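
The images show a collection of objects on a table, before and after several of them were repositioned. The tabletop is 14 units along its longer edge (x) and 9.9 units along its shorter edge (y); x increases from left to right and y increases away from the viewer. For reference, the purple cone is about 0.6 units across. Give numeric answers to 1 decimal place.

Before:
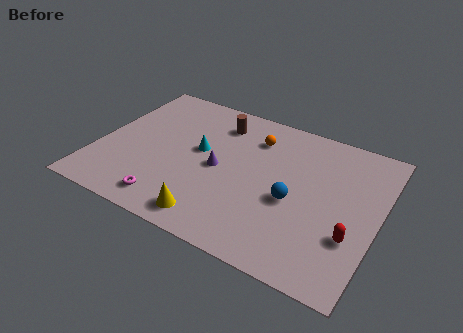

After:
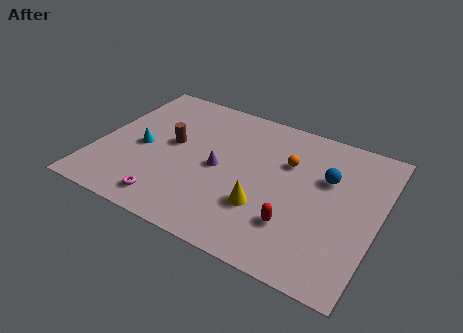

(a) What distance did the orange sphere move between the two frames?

2.1

From (7.5, 7.6) to (9.3, 6.6), the orange sphere covered √(1.8² + 1.0²) ≈ 2.1 units.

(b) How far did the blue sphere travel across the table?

2.6

The blue sphere moved from about (9.9, 4.2) to (11.3, 6.4), a distance of √(1.4² + 2.2²) ≈ 2.6.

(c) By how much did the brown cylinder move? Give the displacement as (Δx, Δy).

(-2.0, -2.5)

The brown cylinder started near (5.6, 7.9) and ended near (3.6, 5.4).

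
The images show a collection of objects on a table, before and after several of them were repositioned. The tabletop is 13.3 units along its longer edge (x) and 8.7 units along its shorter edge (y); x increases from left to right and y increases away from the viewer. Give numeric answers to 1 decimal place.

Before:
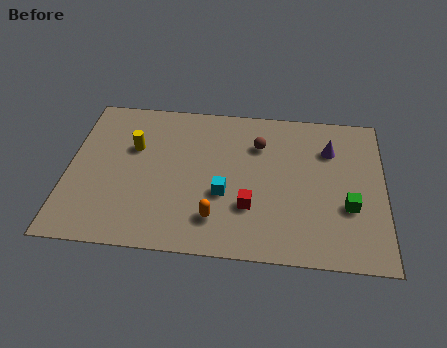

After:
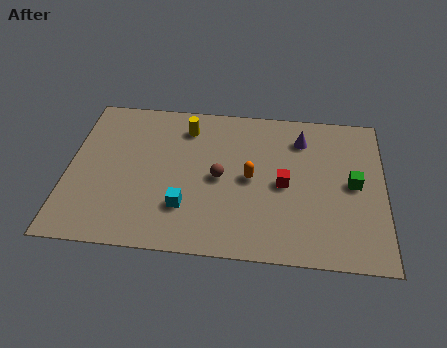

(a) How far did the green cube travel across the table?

1.3

The green cube moved from about (11.8, 3.1) to (12.0, 4.4), a distance of √(0.2² + 1.3²) ≈ 1.3.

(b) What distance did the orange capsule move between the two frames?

2.8

The orange capsule was near (6.3, 1.9) before and (7.7, 4.3) after, so it travelled √(1.4² + 2.4²) ≈ 2.8 units.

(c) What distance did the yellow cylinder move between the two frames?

2.6

From (2.7, 5.6) to (4.9, 7.0), the yellow cylinder covered √(2.2² + 1.4²) ≈ 2.6 units.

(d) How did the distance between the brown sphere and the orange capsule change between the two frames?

-3.4

They were about 4.7 units apart before and 1.3 after — 3.4 units closer together.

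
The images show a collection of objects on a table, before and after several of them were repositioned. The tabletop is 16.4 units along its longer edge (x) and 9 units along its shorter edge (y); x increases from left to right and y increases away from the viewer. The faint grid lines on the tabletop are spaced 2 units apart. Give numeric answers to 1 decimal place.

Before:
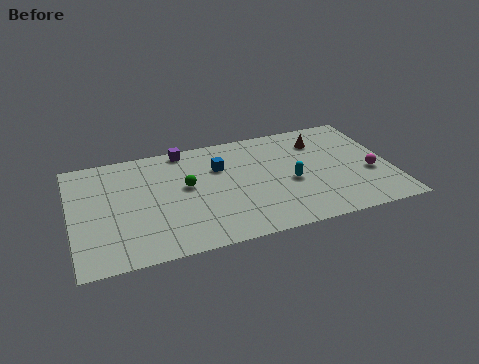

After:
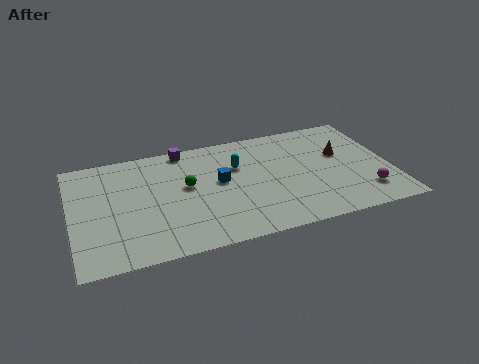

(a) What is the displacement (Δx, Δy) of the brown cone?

(1.0, -1.4)

From the two frames, the brown cone sits at roughly (13.0, 6.9) before and (14.0, 5.5) after.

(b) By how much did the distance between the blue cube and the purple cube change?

+1.0

They were about 2.6 units apart before and 3.6 after — 1.0 units further apart.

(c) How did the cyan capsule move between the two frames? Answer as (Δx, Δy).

(-2.6, 2.1)

The cyan capsule started near (11.2, 3.9) and ended near (8.6, 6.0).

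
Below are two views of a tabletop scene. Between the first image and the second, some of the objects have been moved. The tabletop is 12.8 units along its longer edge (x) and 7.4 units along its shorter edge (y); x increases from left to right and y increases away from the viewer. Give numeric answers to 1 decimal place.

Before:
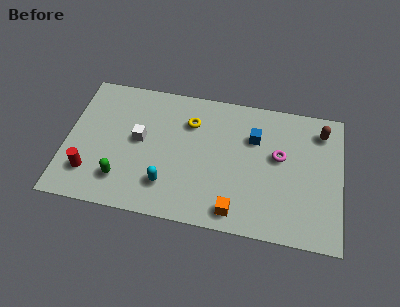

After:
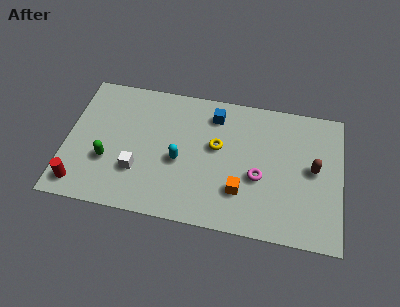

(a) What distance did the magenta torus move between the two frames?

1.6

The magenta torus was near (9.9, 4.3) before and (9.0, 3.0) after, so it travelled √(0.9² + 1.3²) ≈ 1.6 units.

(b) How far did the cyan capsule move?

1.5

The cyan capsule was near (4.8, 1.8) before and (5.3, 3.2) after, so it travelled √(0.5² + 1.4²) ≈ 1.5 units.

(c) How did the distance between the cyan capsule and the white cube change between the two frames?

-0.5

Before: roughly 2.6 units apart; after: 2.1. That's 0.5 units closer together.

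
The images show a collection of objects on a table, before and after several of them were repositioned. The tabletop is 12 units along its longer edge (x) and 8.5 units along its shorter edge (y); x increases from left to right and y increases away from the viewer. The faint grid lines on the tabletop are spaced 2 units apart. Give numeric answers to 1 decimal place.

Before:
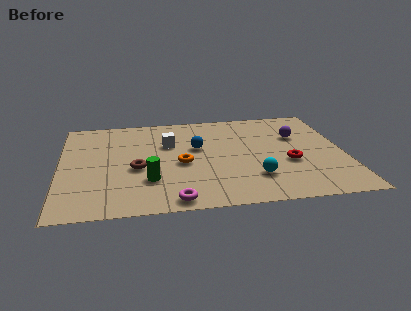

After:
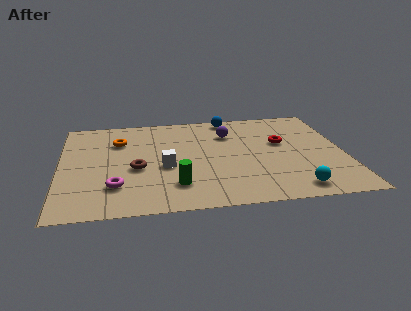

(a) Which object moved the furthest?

the orange torus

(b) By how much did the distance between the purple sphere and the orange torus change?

-0.6

They were about 5.3 units apart before and 4.7 after — 0.6 units closer together.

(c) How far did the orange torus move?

3.5

From (5.1, 3.8) to (2.5, 6.1), the orange torus covered √(2.6² + 2.3²) ≈ 3.5 units.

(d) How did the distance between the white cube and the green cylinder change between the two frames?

-1.6

The distance was about 3.2 in the first image and 1.6 in the second, so they moved 1.6 units closer together.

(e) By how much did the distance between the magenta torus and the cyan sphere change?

+3.8

They were about 3.7 units apart before and 7.5 after — 3.8 units further apart.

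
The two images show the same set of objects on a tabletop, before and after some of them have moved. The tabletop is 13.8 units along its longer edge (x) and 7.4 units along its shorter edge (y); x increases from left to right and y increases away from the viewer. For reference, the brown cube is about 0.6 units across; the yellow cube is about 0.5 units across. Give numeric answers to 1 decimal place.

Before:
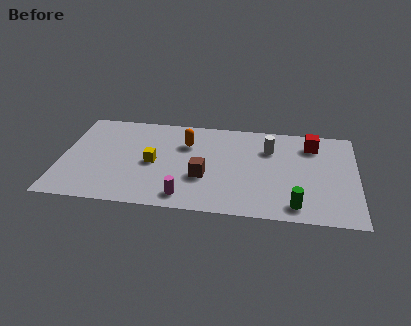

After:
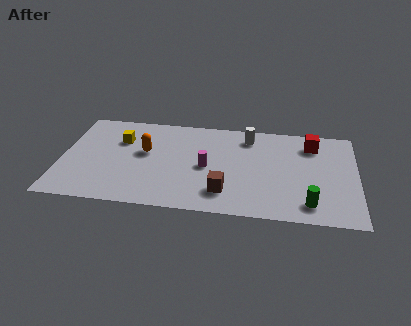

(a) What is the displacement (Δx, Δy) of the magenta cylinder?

(0.9, 2.4)

The magenta cylinder started near (5.9, 1.1) and ended near (6.8, 3.5).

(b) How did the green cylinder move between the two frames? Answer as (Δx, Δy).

(0.6, 0.2)

The green cylinder started near (11.0, 1.1) and ended near (11.6, 1.3).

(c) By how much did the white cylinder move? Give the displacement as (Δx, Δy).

(-1.0, 0.8)

The white cylinder was at about (9.7, 5.3) and moved to about (8.7, 6.1).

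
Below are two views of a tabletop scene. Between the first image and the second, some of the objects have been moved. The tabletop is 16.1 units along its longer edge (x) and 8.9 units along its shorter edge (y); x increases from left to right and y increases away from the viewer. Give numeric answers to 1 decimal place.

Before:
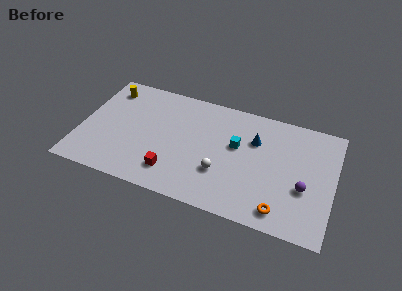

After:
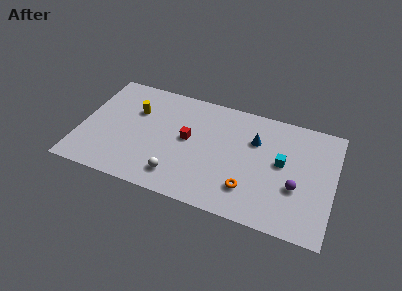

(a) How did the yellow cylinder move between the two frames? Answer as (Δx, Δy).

(1.9, -1.3)

From the two frames, the yellow cylinder sits at roughly (1.4, 7.3) before and (3.3, 6.0) after.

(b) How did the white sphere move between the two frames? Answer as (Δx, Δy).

(-2.7, -1.2)

The white sphere started near (9.1, 2.9) and ended near (6.4, 1.7).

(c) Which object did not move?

the blue cone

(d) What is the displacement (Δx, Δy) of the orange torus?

(-2.1, 0.9)

The orange torus started near (13.0, 1.3) and ended near (10.9, 2.2).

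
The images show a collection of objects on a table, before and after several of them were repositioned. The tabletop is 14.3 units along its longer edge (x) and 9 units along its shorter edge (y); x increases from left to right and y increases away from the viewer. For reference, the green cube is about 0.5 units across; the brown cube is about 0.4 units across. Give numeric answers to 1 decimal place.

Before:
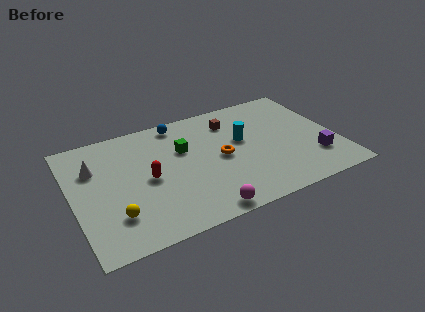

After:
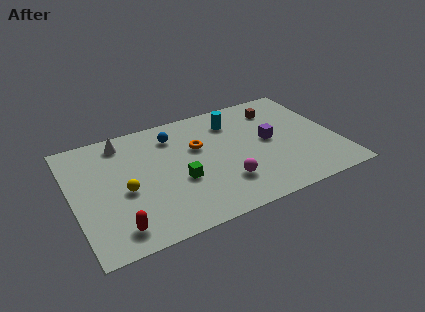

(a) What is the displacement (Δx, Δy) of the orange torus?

(-1.1, 1.3)

The orange torus started near (8.0, 4.4) and ended near (6.9, 5.7).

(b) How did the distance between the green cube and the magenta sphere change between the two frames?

-2.5

The distance was about 5.0 in the first image and 2.5 in the second, so they moved 2.5 units closer together.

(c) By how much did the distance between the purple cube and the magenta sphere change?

-3.0

They were about 6.6 units apart before and 3.6 after — 3.0 units closer together.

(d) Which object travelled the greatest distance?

the red capsule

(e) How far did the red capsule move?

3.5

The red capsule moved from about (4.0, 4.3) to (2.0, 1.4), a distance of √(2.0² + 2.9²) ≈ 3.5.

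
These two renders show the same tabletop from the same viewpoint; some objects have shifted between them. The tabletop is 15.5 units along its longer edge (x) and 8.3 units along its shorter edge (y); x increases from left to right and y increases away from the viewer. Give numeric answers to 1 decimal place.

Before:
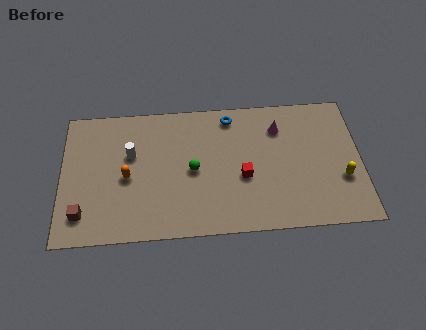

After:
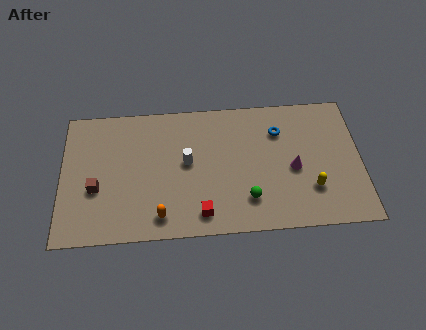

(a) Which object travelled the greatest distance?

the green sphere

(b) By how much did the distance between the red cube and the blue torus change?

+2.5

The distance was about 3.8 in the first image and 6.3 in the second, so they moved 2.5 units further apart.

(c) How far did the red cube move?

3.0

The red cube moved from about (9.4, 3.4) to (7.2, 1.3), a distance of √(2.2² + 2.1²) ≈ 3.0.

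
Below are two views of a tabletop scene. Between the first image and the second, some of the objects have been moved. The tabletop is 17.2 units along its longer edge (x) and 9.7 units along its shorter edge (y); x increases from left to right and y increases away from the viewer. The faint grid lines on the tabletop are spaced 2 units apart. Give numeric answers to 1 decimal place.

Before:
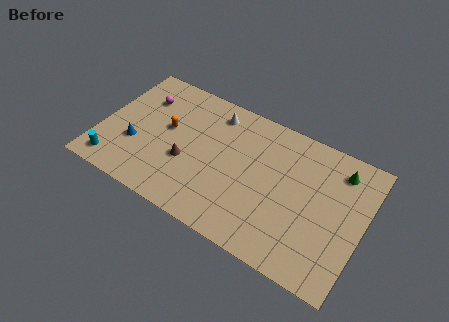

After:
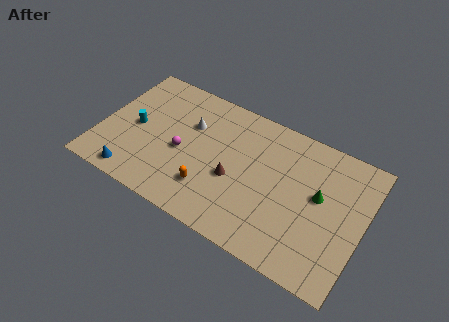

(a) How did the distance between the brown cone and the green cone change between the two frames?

-4.8

The distance was about 10.4 in the first image and 5.6 in the second, so they moved 4.8 units closer together.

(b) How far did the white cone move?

2.1

The white cone was near (7.0, 8.1) before and (5.6, 6.5) after, so it travelled √(1.4² + 1.6²) ≈ 2.1 units.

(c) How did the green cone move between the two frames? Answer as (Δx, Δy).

(-1.0, -2.4)

The green cone started near (15.3, 7.9) and ended near (14.3, 5.5).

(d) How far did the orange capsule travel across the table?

4.5

The orange capsule was near (4.2, 5.5) before and (7.5, 2.5) after, so it travelled √(3.3² + 3.0²) ≈ 4.5 units.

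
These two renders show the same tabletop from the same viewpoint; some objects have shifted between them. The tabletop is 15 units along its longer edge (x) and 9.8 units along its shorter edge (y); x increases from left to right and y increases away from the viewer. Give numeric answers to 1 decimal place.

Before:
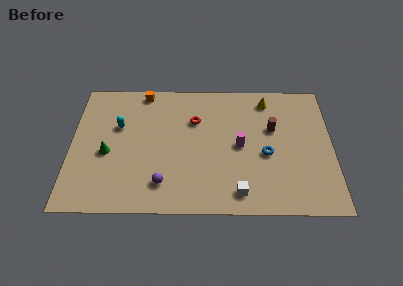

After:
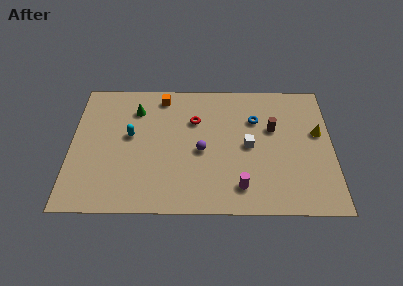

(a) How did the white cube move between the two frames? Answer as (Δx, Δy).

(0.6, 3.4)

The white cube was at about (9.6, 1.4) and moved to about (10.2, 4.8).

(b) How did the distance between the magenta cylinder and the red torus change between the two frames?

+2.3

They were about 3.2 units apart before and 5.5 after — 2.3 units further apart.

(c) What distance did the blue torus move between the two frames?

2.7

From (11.2, 4.2) to (10.6, 6.8), the blue torus covered √(0.6² + 2.6²) ≈ 2.7 units.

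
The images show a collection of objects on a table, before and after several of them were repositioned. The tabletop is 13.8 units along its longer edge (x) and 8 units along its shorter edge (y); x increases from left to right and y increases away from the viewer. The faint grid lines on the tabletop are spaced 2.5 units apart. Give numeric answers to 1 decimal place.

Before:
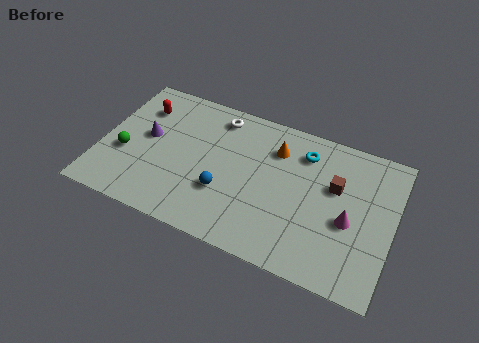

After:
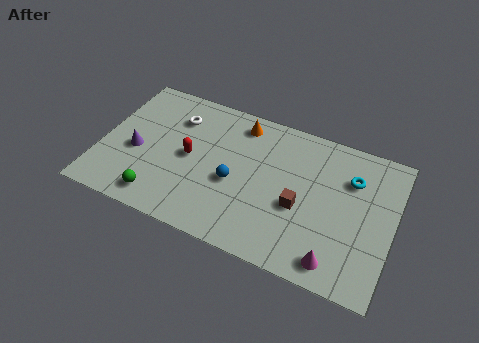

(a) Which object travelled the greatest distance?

the red capsule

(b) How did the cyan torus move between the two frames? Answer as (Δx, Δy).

(2.3, -0.6)

The cyan torus started near (9.4, 6.3) and ended near (11.7, 5.7).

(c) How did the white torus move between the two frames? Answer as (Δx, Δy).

(-1.9, -0.8)

The white torus was at about (5.2, 6.8) and moved to about (3.3, 6.0).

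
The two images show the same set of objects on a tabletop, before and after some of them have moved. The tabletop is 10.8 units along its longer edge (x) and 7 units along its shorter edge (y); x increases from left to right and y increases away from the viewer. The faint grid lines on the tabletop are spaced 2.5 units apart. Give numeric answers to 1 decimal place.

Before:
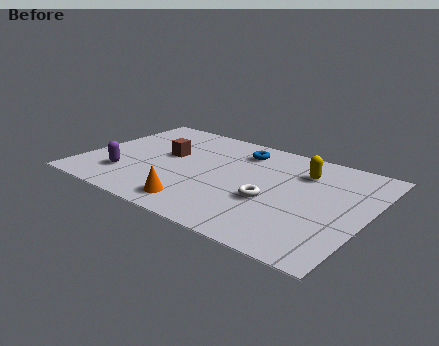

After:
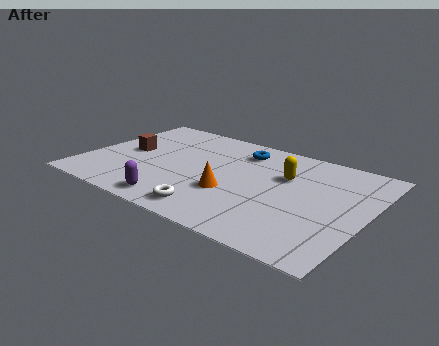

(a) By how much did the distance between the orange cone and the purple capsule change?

-0.7

Before: roughly 3.1 units apart; after: 2.4. That's 0.7 units closer together.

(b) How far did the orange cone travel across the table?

1.7

The orange cone moved from about (4.8, 1.1) to (5.8, 2.5), a distance of √(1.0² + 1.4²) ≈ 1.7.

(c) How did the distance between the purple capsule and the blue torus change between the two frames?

-0.4

Before: roughly 5.4 units apart; after: 5.0. That's 0.4 units closer together.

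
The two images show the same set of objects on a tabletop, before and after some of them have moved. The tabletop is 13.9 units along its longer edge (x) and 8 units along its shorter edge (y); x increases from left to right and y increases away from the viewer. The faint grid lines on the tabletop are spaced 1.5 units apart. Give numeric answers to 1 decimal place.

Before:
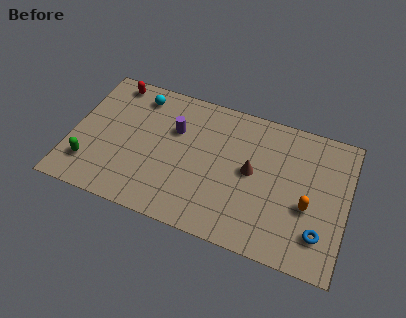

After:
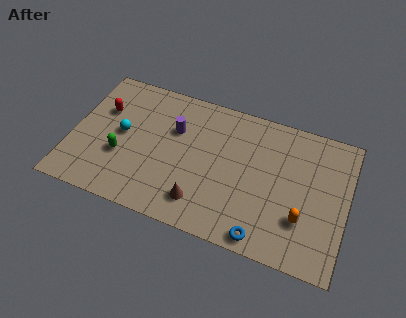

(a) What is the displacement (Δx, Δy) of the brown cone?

(-2.3, -2.6)

From the two frames, the brown cone sits at roughly (9.1, 4.2) before and (6.8, 1.6) after.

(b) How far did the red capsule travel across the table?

1.8

The red capsule was near (1.7, 7.1) before and (1.4, 5.3) after, so it travelled √(0.3² + 1.8²) ≈ 1.8 units.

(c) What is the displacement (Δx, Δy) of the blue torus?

(-2.7, -1.1)

The blue torus was at about (12.7, 1.9) and moved to about (10.0, 0.8).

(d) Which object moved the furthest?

the brown cone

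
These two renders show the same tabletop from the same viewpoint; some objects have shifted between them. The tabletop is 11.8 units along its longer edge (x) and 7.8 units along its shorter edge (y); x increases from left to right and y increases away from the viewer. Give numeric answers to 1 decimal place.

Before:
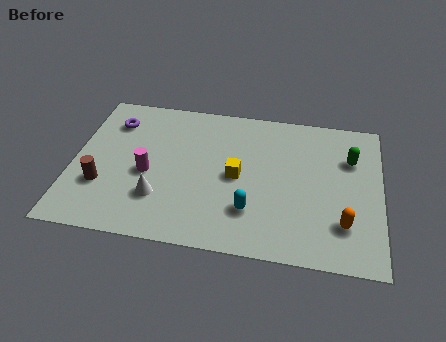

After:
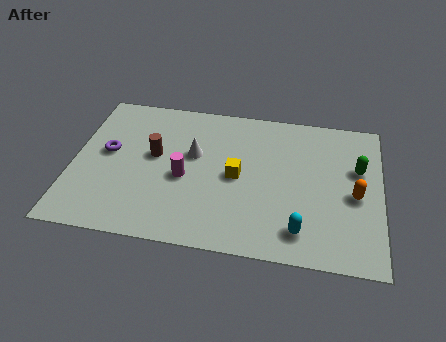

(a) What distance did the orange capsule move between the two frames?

1.6

The orange capsule moved from about (10.4, 2.0) to (10.8, 3.5), a distance of √(0.4² + 1.5²) ≈ 1.6.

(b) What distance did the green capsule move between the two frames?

0.6

From (10.6, 5.4) to (10.9, 4.9), the green capsule covered √(0.3² + 0.5²) ≈ 0.6 units.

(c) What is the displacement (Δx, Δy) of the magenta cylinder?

(1.4, 0.0)

The magenta cylinder was at about (2.9, 3.4) and moved to about (4.3, 3.4).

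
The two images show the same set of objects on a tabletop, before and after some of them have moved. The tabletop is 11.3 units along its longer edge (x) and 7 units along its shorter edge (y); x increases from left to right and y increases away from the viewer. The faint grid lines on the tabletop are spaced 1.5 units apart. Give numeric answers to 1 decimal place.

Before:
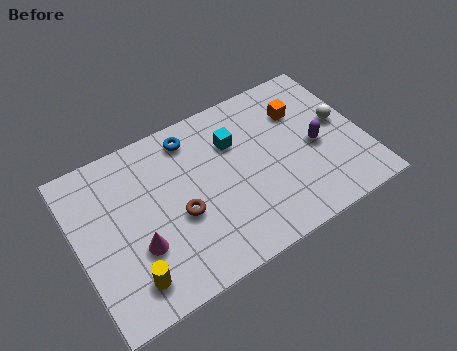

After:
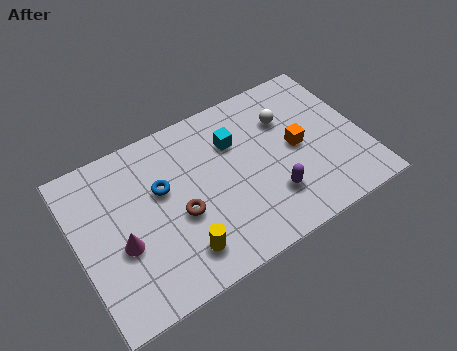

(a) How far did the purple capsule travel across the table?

2.4

The purple capsule was near (9.4, 3.2) before and (7.4, 1.9) after, so it travelled √(2.0² + 1.3²) ≈ 2.4 units.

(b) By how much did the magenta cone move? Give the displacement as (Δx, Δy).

(-0.6, 0.4)

The magenta cone started near (2.2, 2.4) and ended near (1.6, 2.8).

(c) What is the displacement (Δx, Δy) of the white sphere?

(-2.0, 1.1)

The white sphere started near (10.5, 3.8) and ended near (8.5, 4.9).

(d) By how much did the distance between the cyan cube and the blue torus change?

+1.2

Before: roughly 1.9 units apart; after: 3.1. That's 1.2 units further apart.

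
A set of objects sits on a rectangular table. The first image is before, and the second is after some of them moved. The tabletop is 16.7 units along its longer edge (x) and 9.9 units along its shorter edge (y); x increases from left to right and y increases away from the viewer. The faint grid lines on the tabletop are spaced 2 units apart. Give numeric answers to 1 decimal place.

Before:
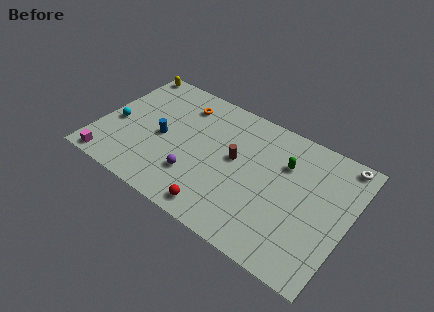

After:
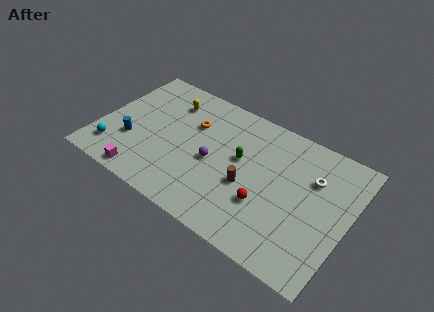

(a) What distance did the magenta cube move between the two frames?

2.3

The magenta cube was near (1.3, 0.9) before and (3.6, 1.0) after, so it travelled √(2.3² + 0.1²) ≈ 2.3 units.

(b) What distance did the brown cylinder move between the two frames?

1.9

The brown cylinder moved from about (9.1, 5.5) to (10.2, 4.0), a distance of √(1.1² + 1.5²) ≈ 1.9.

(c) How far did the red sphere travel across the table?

3.5

From (8.7, 1.2) to (11.5, 3.3), the red sphere covered √(2.8² + 2.1²) ≈ 3.5 units.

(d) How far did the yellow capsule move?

3.5

The yellow capsule moved from about (0.9, 9.1) to (4.1, 7.7), a distance of √(3.2² + 1.4²) ≈ 3.5.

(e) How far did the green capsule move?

3.0

The green capsule moved from about (12.2, 6.9) to (9.4, 5.7), a distance of √(2.8² + 1.2²) ≈ 3.0.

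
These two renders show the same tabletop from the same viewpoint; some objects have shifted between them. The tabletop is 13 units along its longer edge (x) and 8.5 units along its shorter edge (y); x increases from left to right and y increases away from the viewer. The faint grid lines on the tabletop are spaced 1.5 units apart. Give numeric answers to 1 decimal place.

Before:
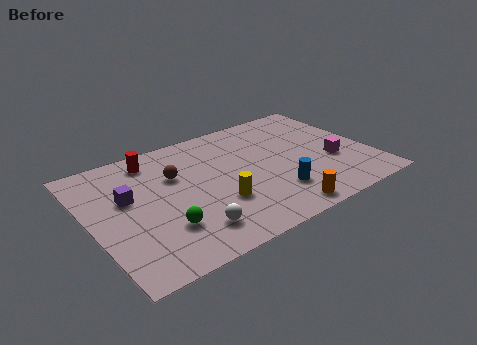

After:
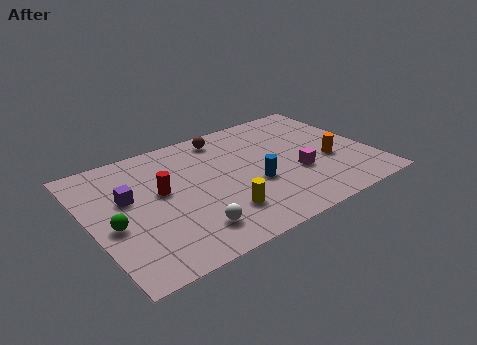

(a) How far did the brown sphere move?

3.1

From (4.1, 5.6) to (6.7, 7.3), the brown sphere covered √(2.6² + 1.7²) ≈ 3.1 units.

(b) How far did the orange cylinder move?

3.8

The orange cylinder moved from about (8.1, 0.9) to (11.0, 3.3), a distance of √(2.9² + 2.4²) ≈ 3.8.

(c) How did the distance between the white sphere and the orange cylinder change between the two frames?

+3.0

They were about 4.1 units apart before and 7.1 after — 3.0 units further apart.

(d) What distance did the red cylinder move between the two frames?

2.4

The red cylinder moved from about (3.3, 7.2) to (3.3, 4.8), a distance of √(0.0² + 2.4²) ≈ 2.4.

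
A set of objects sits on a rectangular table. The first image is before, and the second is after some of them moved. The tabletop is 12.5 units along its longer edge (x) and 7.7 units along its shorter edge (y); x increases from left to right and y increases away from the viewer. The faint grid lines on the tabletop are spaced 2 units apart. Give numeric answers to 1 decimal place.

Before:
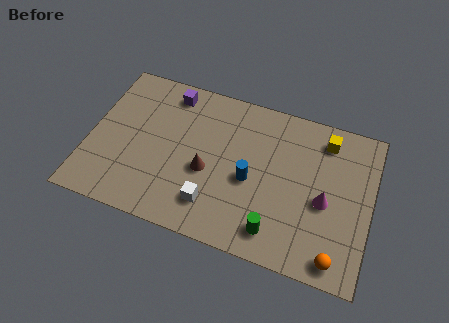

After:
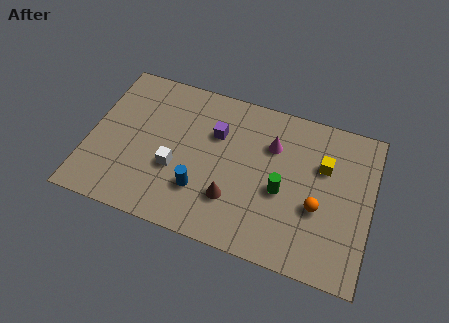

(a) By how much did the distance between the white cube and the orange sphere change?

+0.7

Before: roughly 5.6 units apart; after: 6.3. That's 0.7 units further apart.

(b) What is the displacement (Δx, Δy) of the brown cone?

(1.2, -1.0)

From the two frames, the brown cone sits at roughly (5.3, 3.2) before and (6.5, 2.2) after.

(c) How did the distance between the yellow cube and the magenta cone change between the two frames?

-0.7

The distance was about 3.0 in the first image and 2.3 in the second, so they moved 0.7 units closer together.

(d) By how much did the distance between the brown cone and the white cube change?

+1.1

The distance was about 1.6 in the first image and 2.7 in the second, so they moved 1.1 units further apart.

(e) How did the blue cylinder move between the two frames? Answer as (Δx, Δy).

(-2.1, -1.2)

The blue cylinder started near (7.2, 3.4) and ended near (5.1, 2.2).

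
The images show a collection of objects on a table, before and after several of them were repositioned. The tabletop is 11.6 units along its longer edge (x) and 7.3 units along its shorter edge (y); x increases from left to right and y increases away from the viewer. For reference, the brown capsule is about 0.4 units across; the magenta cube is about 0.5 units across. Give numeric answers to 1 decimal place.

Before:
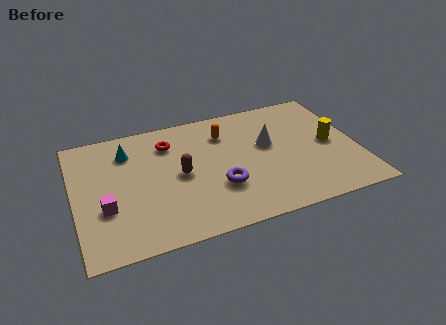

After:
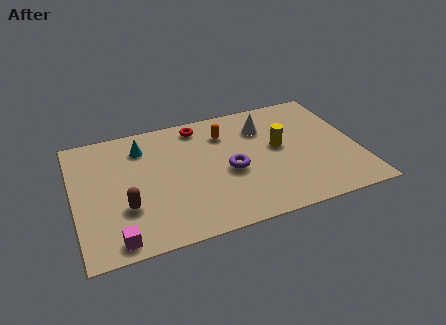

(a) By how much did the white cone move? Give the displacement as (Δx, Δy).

(-0.1, 1.1)

The white cone was at about (8.0, 4.3) and moved to about (7.9, 5.4).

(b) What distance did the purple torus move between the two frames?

0.9

The purple torus was near (5.8, 2.4) before and (6.3, 3.2) after, so it travelled √(0.5² + 0.8²) ≈ 0.9 units.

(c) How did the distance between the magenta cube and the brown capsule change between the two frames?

-1.6

They were about 3.3 units apart before and 1.7 after — 1.6 units closer together.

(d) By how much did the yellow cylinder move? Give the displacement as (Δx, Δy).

(-2.1, 0.4)

The yellow cylinder was at about (10.5, 3.6) and moved to about (8.4, 4.0).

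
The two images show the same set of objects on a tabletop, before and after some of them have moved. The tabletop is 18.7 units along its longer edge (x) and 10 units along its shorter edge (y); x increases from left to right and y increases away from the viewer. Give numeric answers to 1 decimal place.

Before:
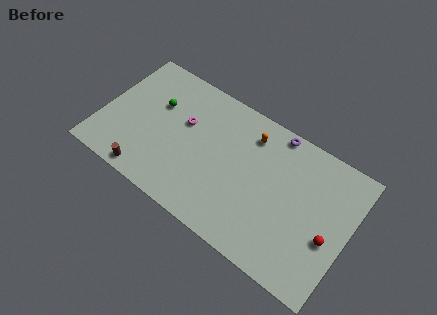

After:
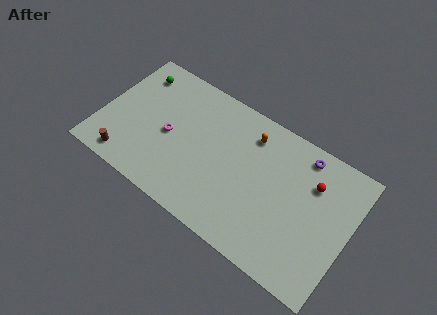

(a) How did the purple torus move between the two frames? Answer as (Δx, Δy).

(2.2, -0.5)

The purple torus was at about (12.5, 9.2) and moved to about (14.7, 8.7).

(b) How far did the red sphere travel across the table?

3.5

The red sphere moved from about (17.4, 4.0) to (15.7, 7.1), a distance of √(1.7² + 3.1²) ≈ 3.5.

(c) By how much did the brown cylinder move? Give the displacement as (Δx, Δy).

(-1.6, 0.3)

The brown cylinder started near (4.1, 1.0) and ended near (2.5, 1.3).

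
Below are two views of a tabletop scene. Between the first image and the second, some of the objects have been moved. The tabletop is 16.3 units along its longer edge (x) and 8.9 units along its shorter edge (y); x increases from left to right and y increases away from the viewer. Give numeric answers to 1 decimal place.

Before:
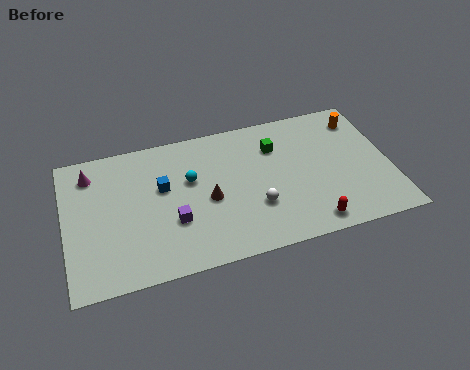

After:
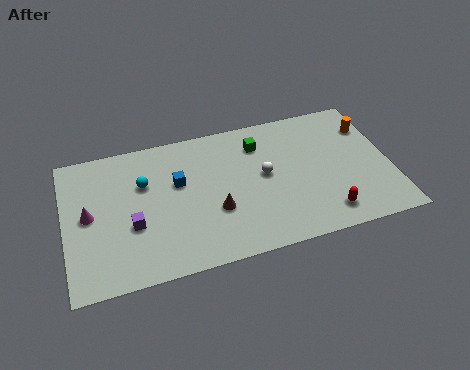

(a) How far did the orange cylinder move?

0.7

From (15.1, 7.2) to (15.5, 6.6), the orange cylinder covered √(0.4² + 0.6²) ≈ 0.7 units.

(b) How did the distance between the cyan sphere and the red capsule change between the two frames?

+2.6

They were about 7.2 units apart before and 9.8 after — 2.6 units further apart.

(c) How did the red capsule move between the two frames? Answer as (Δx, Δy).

(0.8, 0.4)

From the two frames, the red capsule sits at roughly (12.0, 1.1) before and (12.8, 1.5) after.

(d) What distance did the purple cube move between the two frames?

2.0

From (5.3, 3.1) to (3.3, 3.4), the purple cube covered √(2.0² + 0.3²) ≈ 2.0 units.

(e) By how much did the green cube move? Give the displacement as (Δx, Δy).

(-0.8, 0.4)

The green cube was at about (10.7, 6.5) and moved to about (9.9, 6.9).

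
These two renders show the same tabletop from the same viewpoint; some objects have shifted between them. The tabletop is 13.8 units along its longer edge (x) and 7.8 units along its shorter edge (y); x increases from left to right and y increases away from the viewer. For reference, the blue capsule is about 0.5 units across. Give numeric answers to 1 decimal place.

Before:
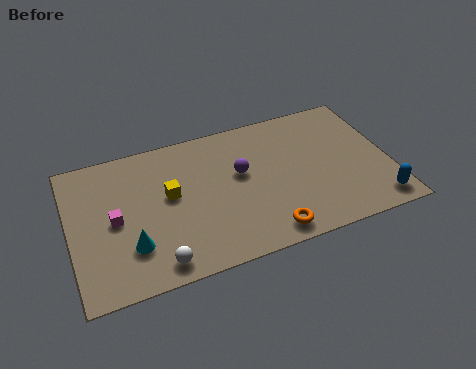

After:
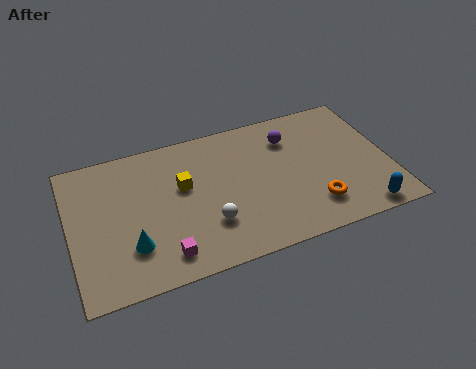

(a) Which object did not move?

the cyan cone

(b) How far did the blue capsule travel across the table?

0.8

The blue capsule moved from about (13.0, 1.1) to (12.3, 0.8), a distance of √(0.7² + 0.3²) ≈ 0.8.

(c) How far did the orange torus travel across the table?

2.2

From (8.2, 1.0) to (10.3, 1.8), the orange torus covered √(2.1² + 0.8²) ≈ 2.2 units.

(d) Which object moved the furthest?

the magenta cube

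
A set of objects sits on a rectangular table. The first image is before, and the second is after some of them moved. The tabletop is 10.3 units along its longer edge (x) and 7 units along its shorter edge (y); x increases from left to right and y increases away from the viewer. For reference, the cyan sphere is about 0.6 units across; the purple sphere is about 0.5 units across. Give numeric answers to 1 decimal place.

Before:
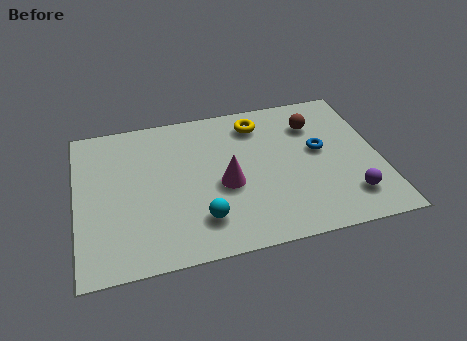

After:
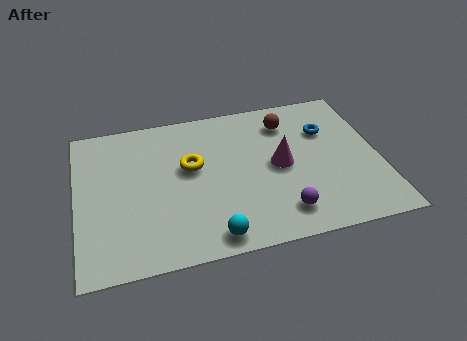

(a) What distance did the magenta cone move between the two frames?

2.0

The magenta cone moved from about (5.0, 3.0) to (6.9, 3.5), a distance of √(1.9² + 0.5²) ≈ 2.0.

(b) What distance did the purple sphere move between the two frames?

2.3

The purple sphere moved from about (9.1, 1.5) to (6.8, 1.3), a distance of √(2.3² + 0.2²) ≈ 2.3.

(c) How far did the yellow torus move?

2.9

The yellow torus was near (6.3, 5.7) before and (3.9, 4.1) after, so it travelled √(2.4² + 1.6²) ≈ 2.9 units.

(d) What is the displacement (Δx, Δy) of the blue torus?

(0.3, 0.9)

From the two frames, the blue torus sits at roughly (8.3, 3.9) before and (8.6, 4.8) after.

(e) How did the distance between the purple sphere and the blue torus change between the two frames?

+1.4

Before: roughly 2.5 units apart; after: 3.9. That's 1.4 units further apart.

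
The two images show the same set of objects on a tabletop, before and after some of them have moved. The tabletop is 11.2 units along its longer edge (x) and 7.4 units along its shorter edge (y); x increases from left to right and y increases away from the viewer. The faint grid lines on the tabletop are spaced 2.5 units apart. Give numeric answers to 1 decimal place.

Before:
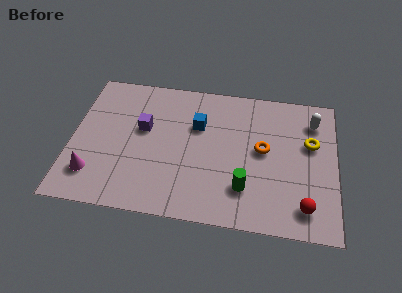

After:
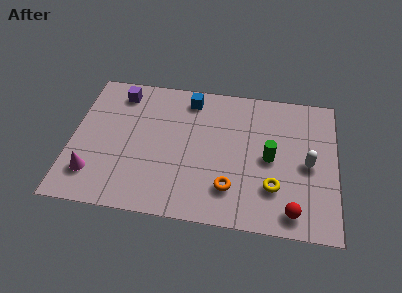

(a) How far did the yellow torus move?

2.9

The yellow torus moved from about (10.1, 4.6) to (8.6, 2.1), a distance of √(1.5² + 2.5²) ≈ 2.9.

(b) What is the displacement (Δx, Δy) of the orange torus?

(-1.3, -2.2)

The orange torus started near (8.1, 4.0) and ended near (6.8, 1.8).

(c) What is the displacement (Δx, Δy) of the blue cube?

(-0.4, 1.4)

The blue cube started near (5.3, 4.9) and ended near (4.9, 6.3).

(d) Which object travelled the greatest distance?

the yellow torus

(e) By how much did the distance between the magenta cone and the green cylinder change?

+1.2

The distance was about 6.4 in the first image and 7.6 in the second, so they moved 1.2 units further apart.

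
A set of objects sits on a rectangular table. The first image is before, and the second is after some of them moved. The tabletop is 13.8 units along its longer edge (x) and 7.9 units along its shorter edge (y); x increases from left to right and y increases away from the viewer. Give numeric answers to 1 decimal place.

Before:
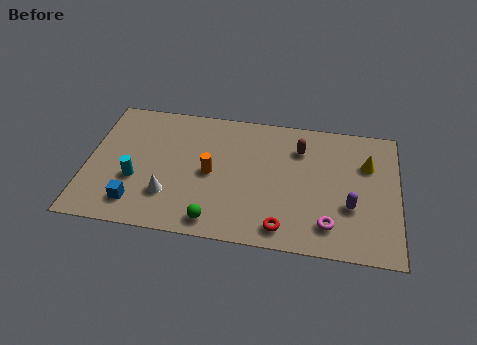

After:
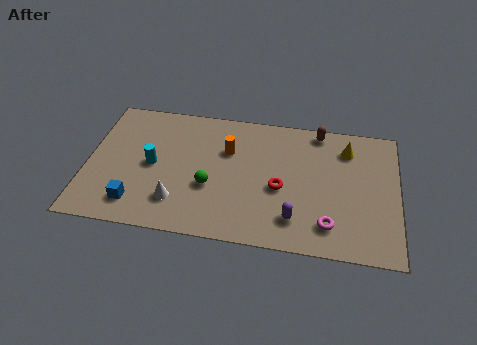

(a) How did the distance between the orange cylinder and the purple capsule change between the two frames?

-1.5

The distance was about 6.3 in the first image and 4.8 in the second, so they moved 1.5 units closer together.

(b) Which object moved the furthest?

the purple capsule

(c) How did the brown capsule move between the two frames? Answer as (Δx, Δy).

(0.8, 1.2)

From the two frames, the brown capsule sits at roughly (9.4, 5.9) before and (10.2, 7.1) after.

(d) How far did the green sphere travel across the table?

2.0

From (5.8, 1.0) to (5.5, 3.0), the green sphere covered √(0.3² + 2.0²) ≈ 2.0 units.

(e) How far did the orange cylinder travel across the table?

1.7

The orange cylinder was near (5.5, 3.8) before and (6.2, 5.3) after, so it travelled √(0.7² + 1.5²) ≈ 1.7 units.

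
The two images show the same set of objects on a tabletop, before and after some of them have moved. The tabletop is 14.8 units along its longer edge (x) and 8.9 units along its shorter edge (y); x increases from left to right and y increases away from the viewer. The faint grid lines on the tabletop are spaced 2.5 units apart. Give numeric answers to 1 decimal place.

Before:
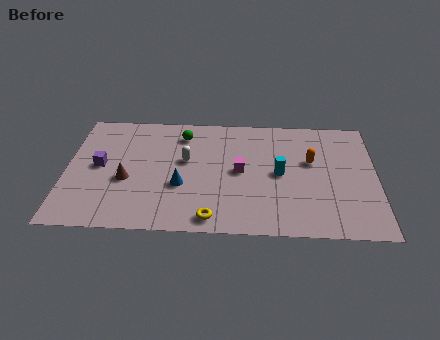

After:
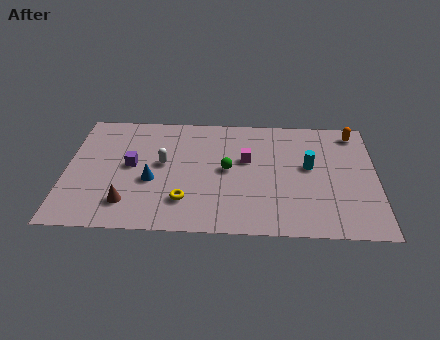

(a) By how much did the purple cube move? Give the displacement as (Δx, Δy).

(1.5, 0.1)

From the two frames, the purple cube sits at roughly (1.6, 4.6) before and (3.1, 4.7) after.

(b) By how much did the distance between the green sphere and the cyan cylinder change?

-1.6

The distance was about 5.5 in the first image and 3.9 in the second, so they moved 1.6 units closer together.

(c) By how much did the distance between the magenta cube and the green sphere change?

-2.7

Before: roughly 3.9 units apart; after: 1.2. That's 2.7 units closer together.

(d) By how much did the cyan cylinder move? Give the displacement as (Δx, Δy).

(1.4, 0.6)

The cyan cylinder started near (10.2, 4.4) and ended near (11.6, 5.0).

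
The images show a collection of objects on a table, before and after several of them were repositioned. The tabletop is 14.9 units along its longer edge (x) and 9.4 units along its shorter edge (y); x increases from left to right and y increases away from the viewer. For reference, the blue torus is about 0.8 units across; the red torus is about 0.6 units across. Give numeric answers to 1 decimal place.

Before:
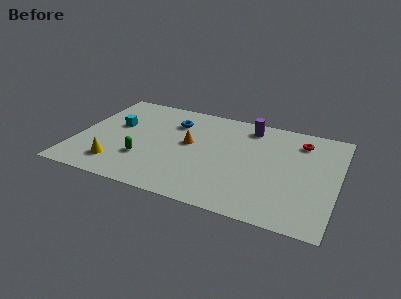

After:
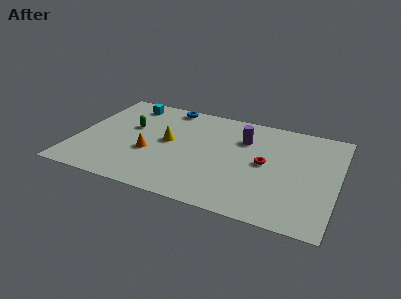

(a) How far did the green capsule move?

3.0

The green capsule was near (4.0, 2.9) before and (2.9, 5.7) after, so it travelled √(1.1² + 2.8²) ≈ 3.0 units.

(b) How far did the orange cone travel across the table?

2.6

The orange cone was near (6.4, 5.2) before and (4.3, 3.6) after, so it travelled √(2.1² + 1.6²) ≈ 2.6 units.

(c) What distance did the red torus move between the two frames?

3.2

The red torus moved from about (12.6, 7.5) to (10.8, 4.8), a distance of √(1.8² + 2.7²) ≈ 3.2.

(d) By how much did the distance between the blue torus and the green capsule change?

-0.9

They were about 4.3 units apart before and 3.4 after — 0.9 units closer together.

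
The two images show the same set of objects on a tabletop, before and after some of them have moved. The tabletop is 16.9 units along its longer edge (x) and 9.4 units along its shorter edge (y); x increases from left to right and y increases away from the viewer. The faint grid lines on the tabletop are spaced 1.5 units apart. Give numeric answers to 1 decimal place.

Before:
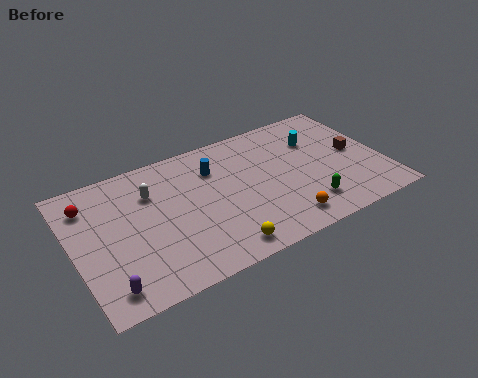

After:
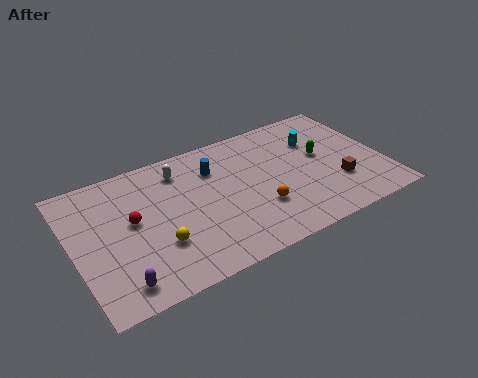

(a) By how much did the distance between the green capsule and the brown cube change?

-1.8

Before: roughly 4.3 units apart; after: 2.5. That's 1.8 units closer together.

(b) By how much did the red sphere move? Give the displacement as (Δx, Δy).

(2.1, -2.1)

The red sphere started near (1.1, 7.3) and ended near (3.2, 5.2).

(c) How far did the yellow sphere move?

3.6

The yellow sphere was near (7.4, 1.2) before and (4.3, 3.0) after, so it travelled √(3.1² + 1.8²) ≈ 3.6 units.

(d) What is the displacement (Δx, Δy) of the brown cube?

(-1.3, -1.9)

The brown cube was at about (15.5, 4.8) and moved to about (14.2, 2.9).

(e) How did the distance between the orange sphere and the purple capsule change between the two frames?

-1.5

Before: roughly 9.5 units apart; after: 8.0. That's 1.5 units closer together.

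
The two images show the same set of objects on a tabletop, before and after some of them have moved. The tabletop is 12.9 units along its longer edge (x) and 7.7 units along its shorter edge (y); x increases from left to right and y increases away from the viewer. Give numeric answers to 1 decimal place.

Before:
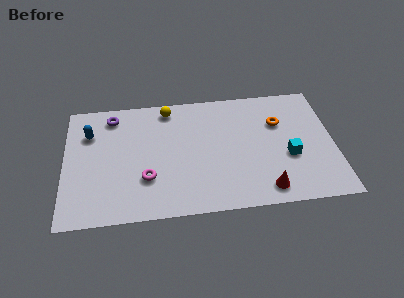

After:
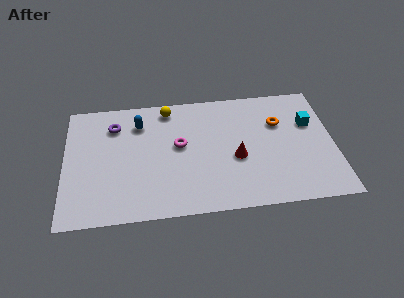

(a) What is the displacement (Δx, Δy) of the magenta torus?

(1.6, 1.9)

The magenta torus started near (3.9, 2.4) and ended near (5.5, 4.3).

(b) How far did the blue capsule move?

2.4

The blue capsule was near (1.2, 5.5) before and (3.6, 5.9) after, so it travelled √(2.4² + 0.4²) ≈ 2.4 units.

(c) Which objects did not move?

the orange torus and the yellow sphere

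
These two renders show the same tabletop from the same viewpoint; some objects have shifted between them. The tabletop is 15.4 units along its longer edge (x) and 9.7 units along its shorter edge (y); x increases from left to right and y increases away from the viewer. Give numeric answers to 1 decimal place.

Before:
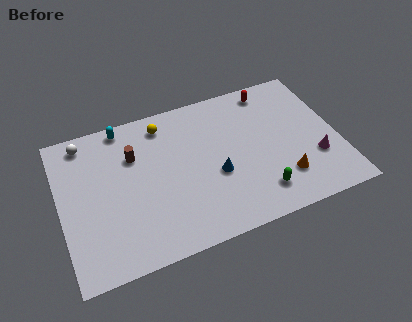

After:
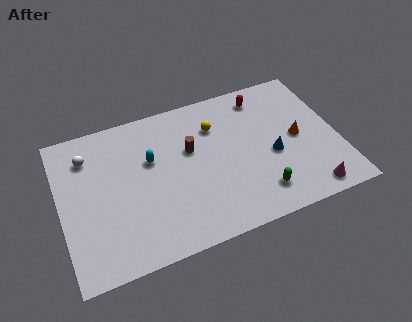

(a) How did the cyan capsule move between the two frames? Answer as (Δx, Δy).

(1.3, -2.7)

The cyan capsule started near (3.8, 8.8) and ended near (5.1, 6.1).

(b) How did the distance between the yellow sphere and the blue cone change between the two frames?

-0.8

They were about 5.0 units apart before and 4.2 after — 0.8 units closer together.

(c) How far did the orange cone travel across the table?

2.6

From (12.1, 2.4) to (13.2, 4.8), the orange cone covered √(1.1² + 2.4²) ≈ 2.6 units.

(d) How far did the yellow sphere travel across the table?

3.0

From (6.0, 8.2) to (8.8, 7.1), the yellow sphere covered √(2.8² + 1.1²) ≈ 3.0 units.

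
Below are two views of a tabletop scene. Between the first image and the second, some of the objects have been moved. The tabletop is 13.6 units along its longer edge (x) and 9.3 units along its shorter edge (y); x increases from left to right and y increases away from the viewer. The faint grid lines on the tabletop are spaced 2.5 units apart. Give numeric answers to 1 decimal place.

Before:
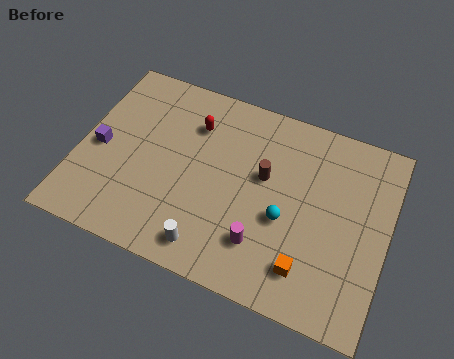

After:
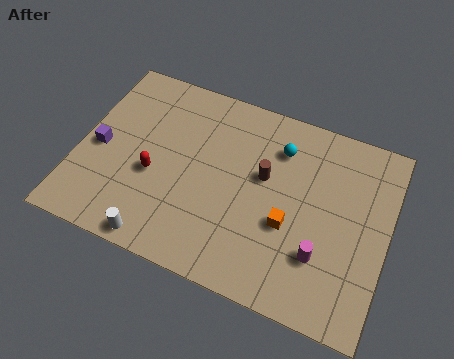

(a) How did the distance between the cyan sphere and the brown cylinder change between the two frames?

-0.3

Before: roughly 2.0 units apart; after: 1.7. That's 0.3 units closer together.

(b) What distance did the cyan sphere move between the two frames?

3.4

From (9.2, 3.8) to (8.6, 7.1), the cyan sphere covered √(0.6² + 3.3²) ≈ 3.4 units.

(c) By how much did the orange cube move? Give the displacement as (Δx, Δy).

(-1.0, 1.7)

The orange cube started near (10.4, 1.9) and ended near (9.4, 3.6).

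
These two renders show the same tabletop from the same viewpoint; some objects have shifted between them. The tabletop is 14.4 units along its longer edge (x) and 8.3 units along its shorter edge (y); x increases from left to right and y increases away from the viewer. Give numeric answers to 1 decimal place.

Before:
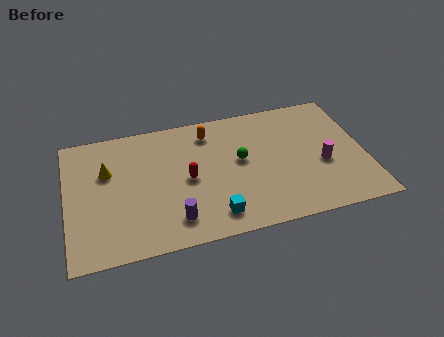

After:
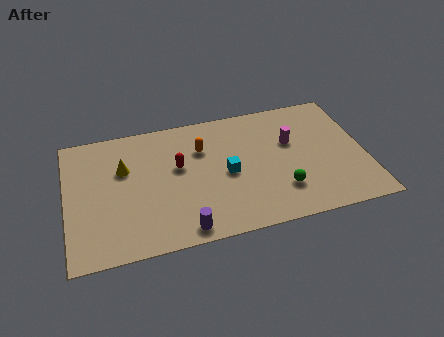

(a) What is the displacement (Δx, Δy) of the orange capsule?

(-0.4, -1.0)

The orange capsule was at about (7.0, 6.8) and moved to about (6.6, 5.8).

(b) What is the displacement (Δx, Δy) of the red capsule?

(-0.4, 0.9)

From the two frames, the red capsule sits at roughly (5.8, 4.0) before and (5.4, 4.9) after.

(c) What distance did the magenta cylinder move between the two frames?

2.3

The magenta cylinder moved from about (12.3, 3.4) to (10.9, 5.2), a distance of √(1.4² + 1.8²) ≈ 2.3.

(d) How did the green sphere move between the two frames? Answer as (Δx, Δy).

(1.8, -2.4)

The green sphere was at about (8.4, 4.6) and moved to about (10.2, 2.2).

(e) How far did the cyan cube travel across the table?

2.6

From (6.9, 1.4) to (7.7, 3.9), the cyan cube covered √(0.8² + 2.5²) ≈ 2.6 units.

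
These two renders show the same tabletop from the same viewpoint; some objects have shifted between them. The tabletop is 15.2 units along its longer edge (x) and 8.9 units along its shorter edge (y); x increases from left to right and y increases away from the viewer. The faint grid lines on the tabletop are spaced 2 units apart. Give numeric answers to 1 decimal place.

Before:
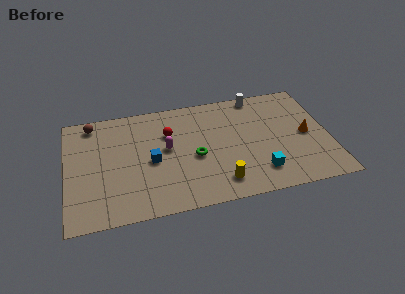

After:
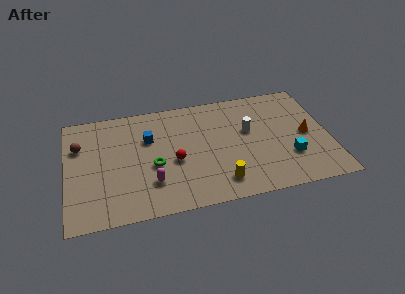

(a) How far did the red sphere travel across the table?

2.3

From (6.0, 6.1) to (6.2, 3.8), the red sphere covered √(0.2² + 2.3²) ≈ 2.3 units.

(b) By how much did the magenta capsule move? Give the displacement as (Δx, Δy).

(-1.0, -2.5)

From the two frames, the magenta capsule sits at roughly (5.8, 4.9) before and (4.8, 2.4) after.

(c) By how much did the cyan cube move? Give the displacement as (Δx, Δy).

(1.8, 0.8)

From the two frames, the cyan cube sits at roughly (11.0, 1.9) before and (12.8, 2.7) after.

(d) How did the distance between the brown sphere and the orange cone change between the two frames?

+0.4

Before: roughly 12.8 units apart; after: 13.2. That's 0.4 units further apart.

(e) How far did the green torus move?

2.4

From (7.4, 3.9) to (5.0, 3.7), the green torus covered √(2.4² + 0.2²) ≈ 2.4 units.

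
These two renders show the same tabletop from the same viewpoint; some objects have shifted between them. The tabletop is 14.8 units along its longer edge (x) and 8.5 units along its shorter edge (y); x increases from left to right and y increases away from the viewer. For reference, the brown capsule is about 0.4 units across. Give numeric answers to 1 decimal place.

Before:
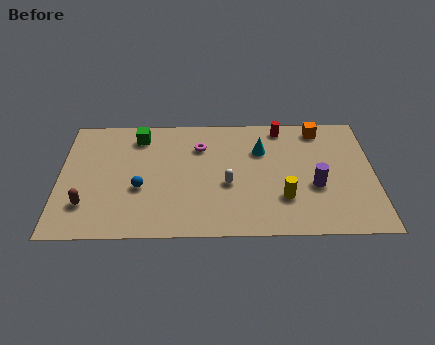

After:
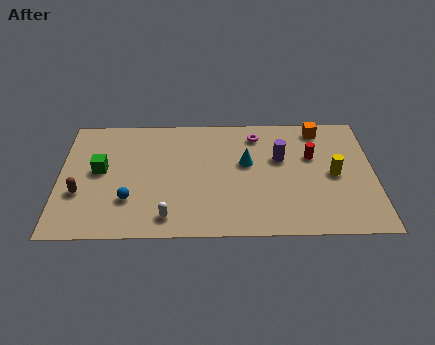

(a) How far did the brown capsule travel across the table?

0.9

The brown capsule moved from about (1.3, 2.2) to (1.0, 3.0), a distance of √(0.3² + 0.8²) ≈ 0.9.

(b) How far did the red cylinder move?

2.5

From (10.5, 7.5) to (11.9, 5.4), the red cylinder covered √(1.4² + 2.1²) ≈ 2.5 units.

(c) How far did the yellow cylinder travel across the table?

2.9

The yellow cylinder was near (10.5, 2.5) before and (12.9, 4.1) after, so it travelled √(2.4² + 1.6²) ≈ 2.9 units.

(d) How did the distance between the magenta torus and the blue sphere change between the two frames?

+3.5

Before: roughly 4.0 units apart; after: 7.5. That's 3.5 units further apart.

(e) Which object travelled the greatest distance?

the white capsule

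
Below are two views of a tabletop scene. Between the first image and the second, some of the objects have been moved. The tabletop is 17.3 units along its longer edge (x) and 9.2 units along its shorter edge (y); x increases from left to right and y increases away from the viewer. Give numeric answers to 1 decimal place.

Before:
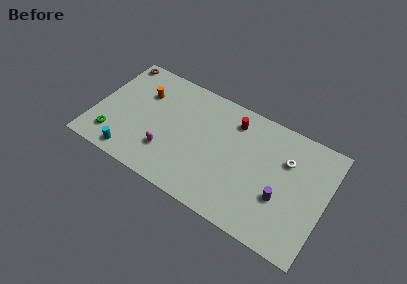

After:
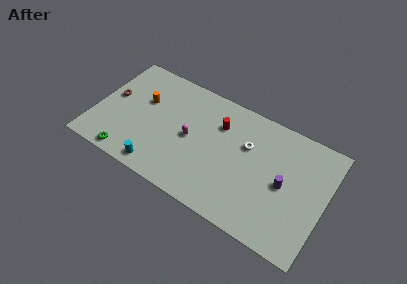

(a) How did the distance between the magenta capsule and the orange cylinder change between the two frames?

-0.5

They were about 4.5 units apart before and 4.0 after — 0.5 units closer together.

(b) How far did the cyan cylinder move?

2.1

From (3.2, 1.1) to (5.3, 1.1), the cyan cylinder covered √(2.1² + 0.0²) ≈ 2.1 units.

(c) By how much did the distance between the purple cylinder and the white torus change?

+0.4

The distance was about 3.0 in the first image and 3.4 in the second, so they moved 0.4 units further apart.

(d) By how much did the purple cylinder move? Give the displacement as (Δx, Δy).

(0.1, 1.1)

The purple cylinder was at about (14.2, 3.3) and moved to about (14.3, 4.4).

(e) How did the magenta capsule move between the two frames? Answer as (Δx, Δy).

(1.5, 1.9)

The magenta capsule was at about (5.7, 2.6) and moved to about (7.2, 4.5).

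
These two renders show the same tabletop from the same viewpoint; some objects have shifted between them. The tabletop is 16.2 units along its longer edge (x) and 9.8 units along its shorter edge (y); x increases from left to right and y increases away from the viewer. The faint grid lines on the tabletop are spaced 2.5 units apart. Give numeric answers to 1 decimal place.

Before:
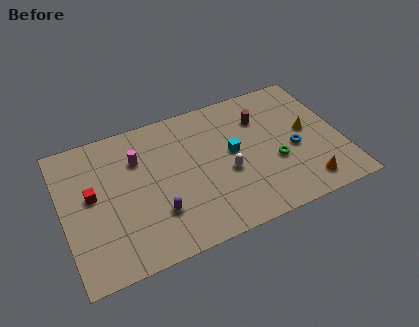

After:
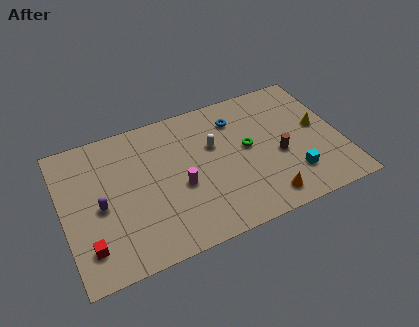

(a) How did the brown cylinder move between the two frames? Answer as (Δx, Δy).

(0.7, -3.0)

From the two frames, the brown cylinder sits at roughly (11.8, 7.1) before and (12.5, 4.1) after.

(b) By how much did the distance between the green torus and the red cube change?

-0.5

The distance was about 10.6 in the first image and 10.1 in the second, so they moved 0.5 units closer together.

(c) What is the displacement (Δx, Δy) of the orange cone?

(-2.4, -0.1)

From the two frames, the orange cone sits at roughly (13.7, 1.5) before and (11.3, 1.4) after.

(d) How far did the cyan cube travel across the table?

4.3

From (9.9, 5.3) to (13.1, 2.4), the cyan cube covered √(3.2² + 2.9²) ≈ 4.3 units.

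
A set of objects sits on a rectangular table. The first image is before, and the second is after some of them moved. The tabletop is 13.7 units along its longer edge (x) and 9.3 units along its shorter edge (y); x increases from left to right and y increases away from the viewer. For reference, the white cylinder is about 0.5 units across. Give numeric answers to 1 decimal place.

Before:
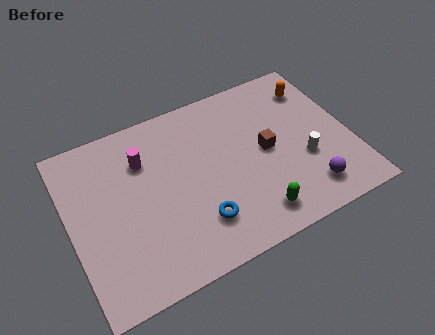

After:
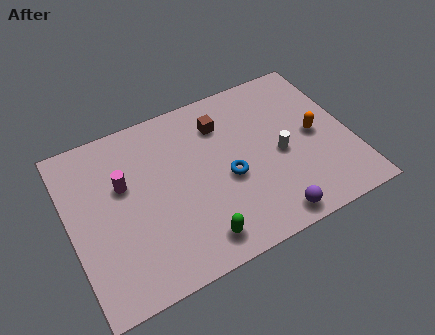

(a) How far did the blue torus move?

2.4

From (5.9, 2.3) to (7.6, 4.0), the blue torus covered √(1.7² + 1.7²) ≈ 2.4 units.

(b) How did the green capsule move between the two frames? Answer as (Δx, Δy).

(-2.8, -0.1)

The green capsule started near (8.5, 1.5) and ended near (5.7, 1.4).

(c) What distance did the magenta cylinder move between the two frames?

1.4

From (3.8, 6.7) to (2.7, 5.8), the magenta cylinder covered √(1.1² + 0.9²) ≈ 1.4 units.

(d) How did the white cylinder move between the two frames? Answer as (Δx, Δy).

(-1.1, 0.8)

The white cylinder was at about (11.3, 3.4) and moved to about (10.2, 4.2).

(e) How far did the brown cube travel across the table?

3.1

The brown cube was near (9.6, 4.7) before and (7.7, 7.1) after, so it travelled √(1.9² + 2.4²) ≈ 3.1 units.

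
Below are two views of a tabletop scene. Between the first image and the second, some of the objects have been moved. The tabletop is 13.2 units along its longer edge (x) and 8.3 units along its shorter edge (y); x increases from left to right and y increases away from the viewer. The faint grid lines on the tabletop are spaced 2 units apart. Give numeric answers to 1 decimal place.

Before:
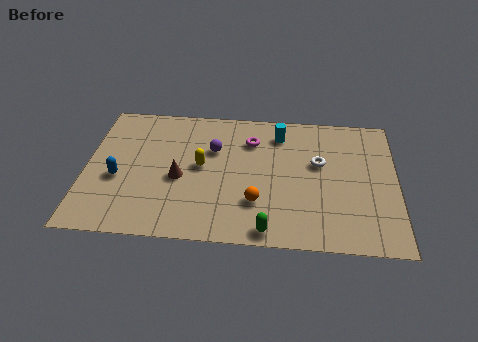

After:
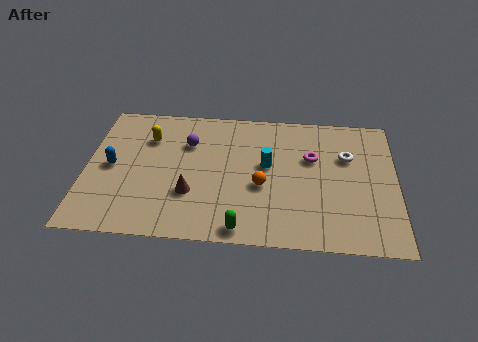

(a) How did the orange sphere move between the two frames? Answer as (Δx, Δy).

(0.2, 1.0)

The orange sphere was at about (7.3, 2.4) and moved to about (7.5, 3.4).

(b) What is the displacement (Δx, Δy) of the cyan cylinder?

(-0.5, -2.0)

The cyan cylinder started near (8.2, 6.7) and ended near (7.7, 4.7).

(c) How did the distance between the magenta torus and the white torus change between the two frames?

-1.6

Before: roughly 3.1 units apart; after: 1.5. That's 1.6 units closer together.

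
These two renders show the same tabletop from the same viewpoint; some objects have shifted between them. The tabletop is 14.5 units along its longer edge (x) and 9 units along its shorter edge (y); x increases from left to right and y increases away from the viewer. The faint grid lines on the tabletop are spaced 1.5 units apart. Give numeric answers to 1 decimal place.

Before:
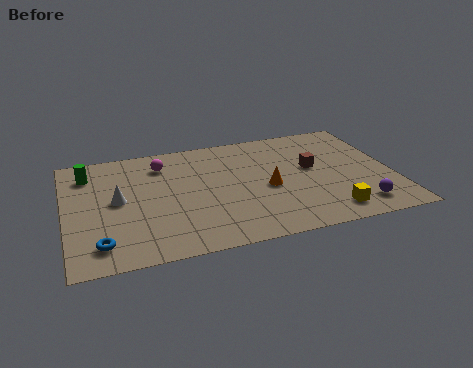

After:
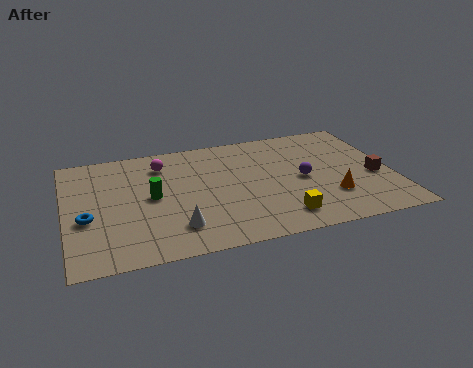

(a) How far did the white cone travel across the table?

3.6

The white cone was near (2.3, 4.7) before and (4.7, 2.0) after, so it travelled √(2.4² + 2.7²) ≈ 3.6 units.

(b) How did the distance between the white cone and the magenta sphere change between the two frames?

+1.9

The distance was about 3.2 in the first image and 5.1 in the second, so they moved 1.9 units further apart.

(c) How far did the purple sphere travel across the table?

3.6

From (12.7, 1.5) to (10.5, 4.3), the purple sphere covered √(2.2² + 2.8²) ≈ 3.6 units.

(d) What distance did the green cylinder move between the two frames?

3.7

From (1.1, 7.1) to (3.8, 4.6), the green cylinder covered √(2.7² + 2.5²) ≈ 3.7 units.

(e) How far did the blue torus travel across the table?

2.1

From (1.4, 1.6) to (0.9, 3.6), the blue torus covered √(0.5² + 2.0²) ≈ 2.1 units.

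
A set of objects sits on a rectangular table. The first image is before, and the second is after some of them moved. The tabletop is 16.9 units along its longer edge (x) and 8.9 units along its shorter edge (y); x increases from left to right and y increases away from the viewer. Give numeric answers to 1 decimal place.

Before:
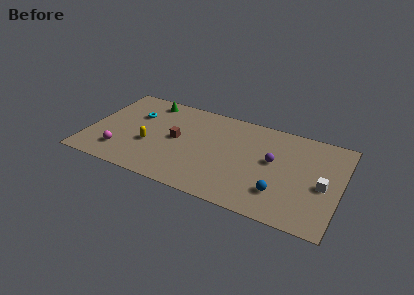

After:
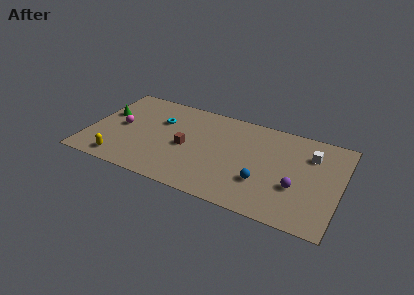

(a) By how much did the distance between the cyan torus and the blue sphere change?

-2.9

Before: roughly 10.9 units apart; after: 8.0. That's 2.9 units closer together.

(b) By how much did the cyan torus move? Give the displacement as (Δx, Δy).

(1.7, 0.0)

From the two frames, the cyan torus sits at roughly (2.9, 6.0) before and (4.6, 6.0) after.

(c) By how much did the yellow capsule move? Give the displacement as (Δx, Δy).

(-1.7, -2.2)

The yellow capsule was at about (4.2, 3.4) and moved to about (2.5, 1.2).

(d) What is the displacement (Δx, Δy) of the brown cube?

(0.7, -0.5)

The brown cube was at about (5.9, 4.6) and moved to about (6.6, 4.1).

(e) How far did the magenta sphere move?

2.5

The magenta sphere moved from about (2.4, 2.0) to (2.1, 4.5), a distance of √(0.3² + 2.5²) ≈ 2.5.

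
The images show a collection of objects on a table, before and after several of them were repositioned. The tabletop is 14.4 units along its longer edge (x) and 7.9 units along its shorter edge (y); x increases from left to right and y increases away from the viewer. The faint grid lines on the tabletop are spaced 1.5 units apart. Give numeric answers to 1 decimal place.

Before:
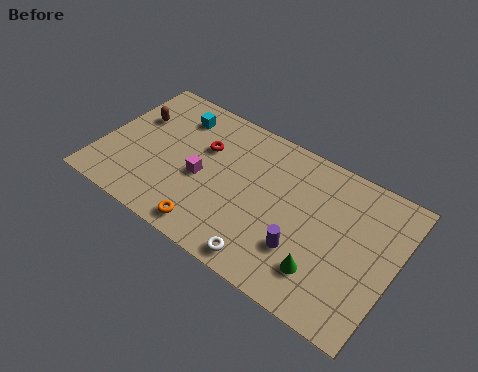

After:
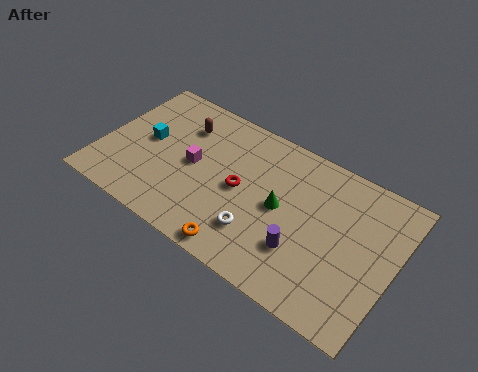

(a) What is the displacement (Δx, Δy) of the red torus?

(2.1, -1.3)

From the two frames, the red torus sits at roughly (4.8, 5.2) before and (6.9, 3.9) after.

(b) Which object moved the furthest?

the green cone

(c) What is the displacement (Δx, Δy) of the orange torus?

(1.6, -0.2)

From the two frames, the orange torus sits at roughly (5.9, 1.0) before and (7.5, 0.8) after.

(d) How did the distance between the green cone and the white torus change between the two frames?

-0.7

Before: roughly 2.8 units apart; after: 2.1. That's 0.7 units closer together.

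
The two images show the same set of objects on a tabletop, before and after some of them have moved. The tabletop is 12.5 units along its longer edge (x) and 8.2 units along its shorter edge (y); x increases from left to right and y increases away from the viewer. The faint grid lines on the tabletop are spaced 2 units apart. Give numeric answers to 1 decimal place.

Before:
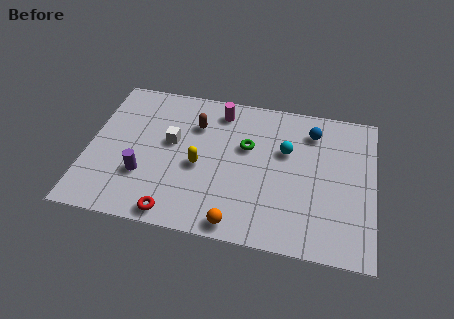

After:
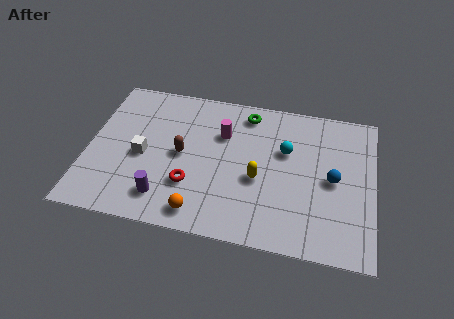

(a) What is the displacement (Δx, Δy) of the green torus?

(-0.1, 1.9)

The green torus started near (6.9, 5.1) and ended near (6.8, 7.0).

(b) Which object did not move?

the cyan sphere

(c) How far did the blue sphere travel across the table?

2.7

From (9.7, 6.5) to (10.7, 4.0), the blue sphere covered √(1.0² + 2.5²) ≈ 2.7 units.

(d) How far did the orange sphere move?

1.6

The orange sphere moved from about (6.7, 0.8) to (5.1, 1.1), a distance of √(1.6² + 0.3²) ≈ 1.6.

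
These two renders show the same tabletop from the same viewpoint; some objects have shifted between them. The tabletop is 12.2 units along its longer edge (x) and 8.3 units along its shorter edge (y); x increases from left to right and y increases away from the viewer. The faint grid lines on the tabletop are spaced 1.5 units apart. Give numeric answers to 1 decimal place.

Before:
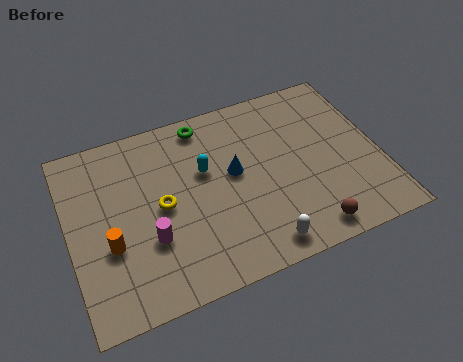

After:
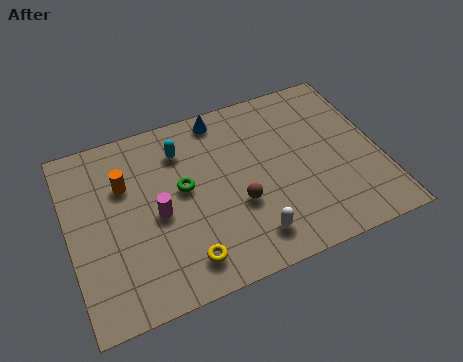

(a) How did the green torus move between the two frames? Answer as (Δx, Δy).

(-1.1, -2.7)

From the two frames, the green torus sits at roughly (5.6, 7.3) before and (4.5, 4.6) after.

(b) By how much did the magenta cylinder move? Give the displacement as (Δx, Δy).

(0.4, 1.0)

The magenta cylinder was at about (3.0, 2.8) and moved to about (3.4, 3.8).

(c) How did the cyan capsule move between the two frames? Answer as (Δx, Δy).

(-0.8, 1.3)

The cyan capsule was at about (5.4, 5.1) and moved to about (4.6, 6.4).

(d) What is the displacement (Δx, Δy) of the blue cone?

(-0.2, 2.8)

From the two frames, the blue cone sits at roughly (6.5, 4.6) before and (6.3, 7.4) after.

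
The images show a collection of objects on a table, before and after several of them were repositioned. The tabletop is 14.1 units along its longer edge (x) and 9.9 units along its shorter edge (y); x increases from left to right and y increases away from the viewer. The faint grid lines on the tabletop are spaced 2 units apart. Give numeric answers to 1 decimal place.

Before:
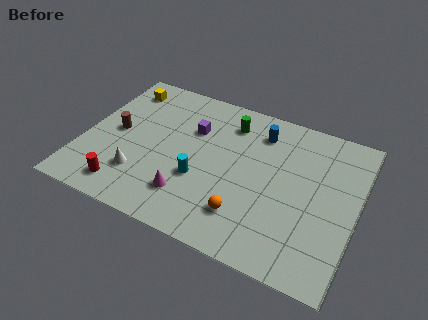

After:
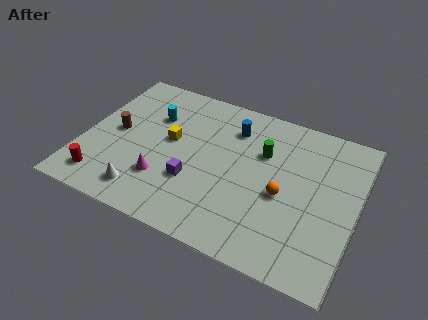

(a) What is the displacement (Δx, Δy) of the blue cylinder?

(-1.4, -0.3)

The blue cylinder started near (8.8, 7.9) and ended near (7.4, 7.6).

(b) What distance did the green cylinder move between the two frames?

2.3

The green cylinder moved from about (7.2, 7.9) to (9.1, 6.6), a distance of √(1.9² + 1.3²) ≈ 2.3.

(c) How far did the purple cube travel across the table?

3.4

From (5.4, 6.7) to (5.9, 3.3), the purple cube covered √(0.5² + 3.4²) ≈ 3.4 units.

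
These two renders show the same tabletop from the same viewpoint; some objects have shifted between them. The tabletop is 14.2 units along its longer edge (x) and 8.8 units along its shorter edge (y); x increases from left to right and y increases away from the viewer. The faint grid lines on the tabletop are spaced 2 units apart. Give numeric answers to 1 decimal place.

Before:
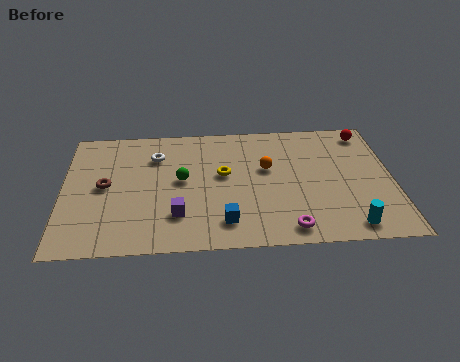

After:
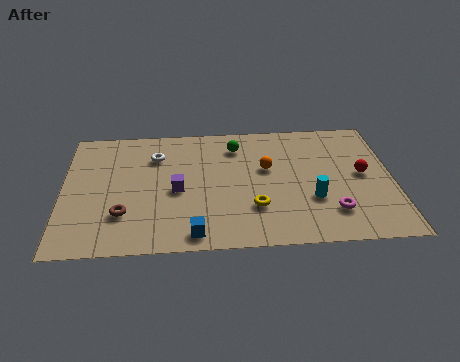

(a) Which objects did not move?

the orange sphere and the white torus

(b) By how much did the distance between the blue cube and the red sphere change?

-0.5

Before: roughly 8.6 units apart; after: 8.1. That's 0.5 units closer together.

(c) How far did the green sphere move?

3.3

The green sphere moved from about (5.1, 4.7) to (7.5, 7.0), a distance of √(2.4² + 2.3²) ≈ 3.3.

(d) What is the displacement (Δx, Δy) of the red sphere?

(-0.3, -3.0)

The red sphere was at about (13.2, 7.6) and moved to about (12.9, 4.6).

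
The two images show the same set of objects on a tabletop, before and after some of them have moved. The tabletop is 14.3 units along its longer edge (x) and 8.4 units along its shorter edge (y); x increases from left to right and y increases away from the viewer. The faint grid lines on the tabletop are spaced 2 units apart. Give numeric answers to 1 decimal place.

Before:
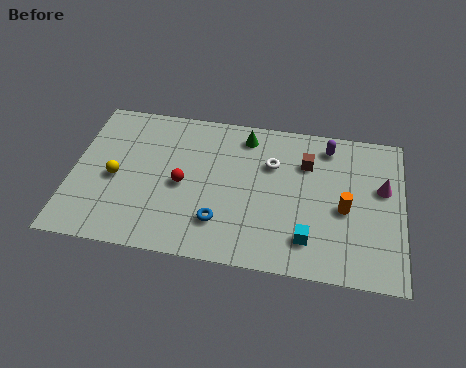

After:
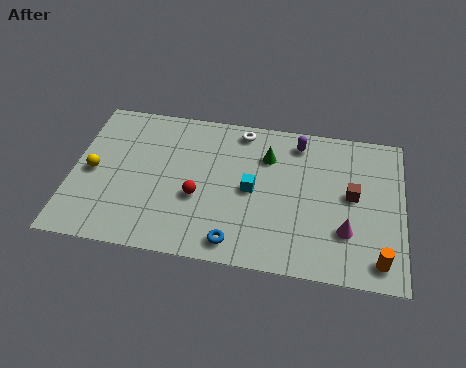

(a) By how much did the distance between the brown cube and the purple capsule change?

+2.1

They were about 1.4 units apart before and 3.5 after — 2.1 units further apart.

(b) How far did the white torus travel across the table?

2.2

The white torus was near (8.6, 5.7) before and (7.2, 7.4) after, so it travelled √(1.4² + 1.7²) ≈ 2.2 units.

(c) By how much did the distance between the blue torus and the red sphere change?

+0.3

Before: roughly 2.5 units apart; after: 2.8. That's 0.3 units further apart.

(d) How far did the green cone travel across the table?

1.4

The green cone was near (7.4, 7.1) before and (8.4, 6.1) after, so it travelled √(1.0² + 1.0²) ≈ 1.4 units.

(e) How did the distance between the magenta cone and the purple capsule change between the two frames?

+2.0

The distance was about 3.1 in the first image and 5.1 in the second, so they moved 2.0 units further apart.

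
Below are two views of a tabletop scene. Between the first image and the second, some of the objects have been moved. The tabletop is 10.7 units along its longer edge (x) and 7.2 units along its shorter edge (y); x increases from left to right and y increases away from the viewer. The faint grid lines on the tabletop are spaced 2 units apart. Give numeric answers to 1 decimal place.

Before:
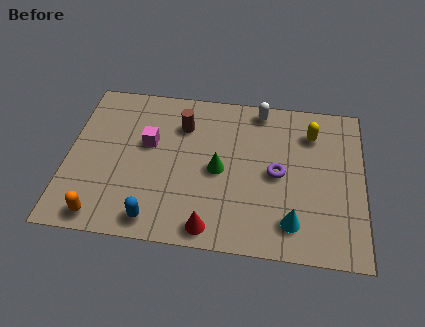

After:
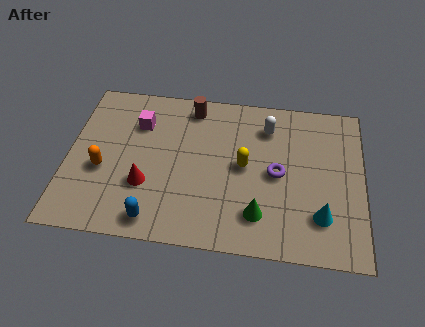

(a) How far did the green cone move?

2.3

From (5.5, 3.4) to (7.0, 1.6), the green cone covered √(1.5² + 1.8²) ≈ 2.3 units.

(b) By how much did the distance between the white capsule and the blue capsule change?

-0.5

The distance was about 6.6 in the first image and 6.1 in the second, so they moved 0.5 units closer together.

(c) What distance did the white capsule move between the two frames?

0.9

From (6.9, 6.4) to (7.2, 5.6), the white capsule covered √(0.3² + 0.8²) ≈ 0.9 units.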